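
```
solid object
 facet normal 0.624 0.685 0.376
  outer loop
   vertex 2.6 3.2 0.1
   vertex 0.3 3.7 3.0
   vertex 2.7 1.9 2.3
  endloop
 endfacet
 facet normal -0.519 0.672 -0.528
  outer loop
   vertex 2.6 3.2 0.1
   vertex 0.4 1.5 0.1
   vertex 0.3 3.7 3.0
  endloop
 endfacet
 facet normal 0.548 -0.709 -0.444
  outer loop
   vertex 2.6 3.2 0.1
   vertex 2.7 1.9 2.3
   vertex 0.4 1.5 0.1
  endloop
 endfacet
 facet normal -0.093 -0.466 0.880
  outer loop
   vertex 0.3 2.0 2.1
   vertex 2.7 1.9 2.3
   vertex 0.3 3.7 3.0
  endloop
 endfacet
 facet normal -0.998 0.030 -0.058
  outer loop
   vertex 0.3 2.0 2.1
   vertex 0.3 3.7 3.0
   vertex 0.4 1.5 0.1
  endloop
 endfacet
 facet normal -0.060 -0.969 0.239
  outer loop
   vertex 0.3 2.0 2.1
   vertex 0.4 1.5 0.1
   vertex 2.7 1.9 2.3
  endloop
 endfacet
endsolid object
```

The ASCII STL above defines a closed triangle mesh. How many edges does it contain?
9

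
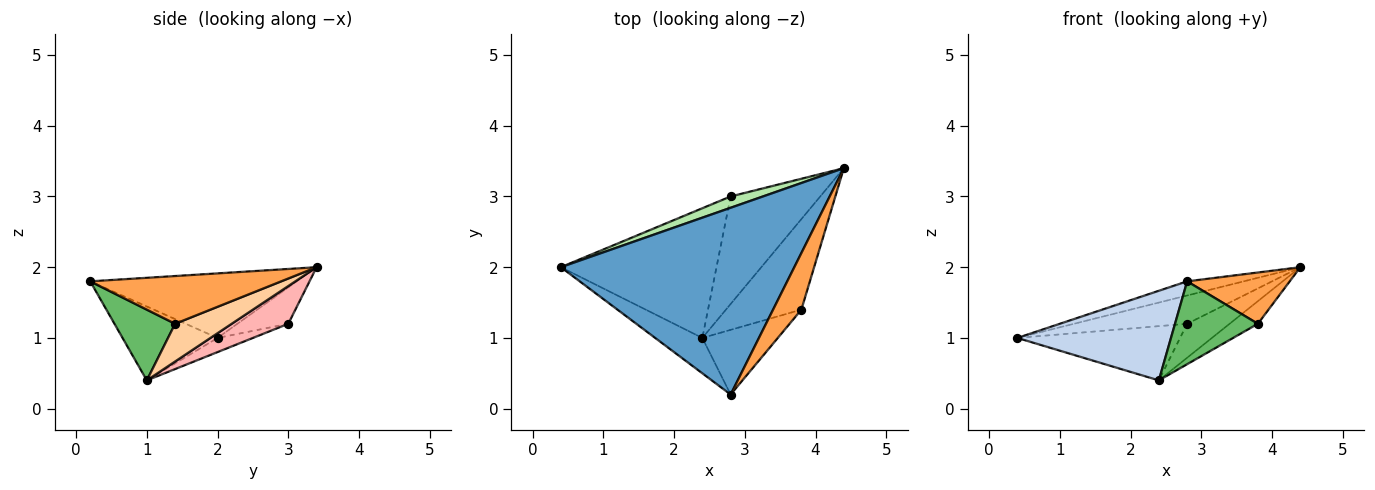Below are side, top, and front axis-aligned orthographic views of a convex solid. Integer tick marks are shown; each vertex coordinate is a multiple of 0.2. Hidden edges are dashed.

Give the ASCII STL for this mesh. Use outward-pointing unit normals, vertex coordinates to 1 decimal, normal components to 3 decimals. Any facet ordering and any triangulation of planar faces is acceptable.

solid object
 facet normal -0.266 0.073 0.961
  outer loop
   vertex 2.8 0.2 1.8
   vertex 4.4 3.4 2.0
   vertex 0.4 2.0 1.0
  endloop
 endfacet
 facet normal -0.499 -0.806 -0.318
  outer loop
   vertex 2.4 1.0 0.4
   vertex 2.8 0.2 1.8
   vertex 0.4 2.0 1.0
  endloop
 endfacet
 facet normal 0.781 -0.419 0.463
  outer loop
   vertex 3.8 1.4 1.2
   vertex 4.4 3.4 2.0
   vertex 2.8 0.2 1.8
  endloop
 endfacet
 facet normal 0.436 0.218 -0.873
  outer loop
   vertex 3.8 1.4 1.2
   vertex 2.4 1.0 0.4
   vertex 4.4 3.4 2.0
  endloop
 endfacet
 facet normal 0.500 -0.683 -0.533
  outer loop
   vertex 3.8 1.4 1.2
   vertex 2.8 0.2 1.8
   vertex 2.4 1.0 0.4
  endloop
 endfacet
 facet normal -0.386 0.857 0.343
  outer loop
   vertex 2.8 3.0 1.2
   vertex 0.4 2.0 1.0
   vertex 4.4 3.4 2.0
  endloop
 endfacet
 facet normal -0.084 0.384 -0.919
  outer loop
   vertex 2.8 3.0 1.2
   vertex 2.4 1.0 0.4
   vertex 0.4 2.0 1.0
  endloop
 endfacet
 facet normal 0.373 0.279 -0.885
  outer loop
   vertex 2.8 3.0 1.2
   vertex 4.4 3.4 2.0
   vertex 2.4 1.0 0.4
  endloop
 endfacet
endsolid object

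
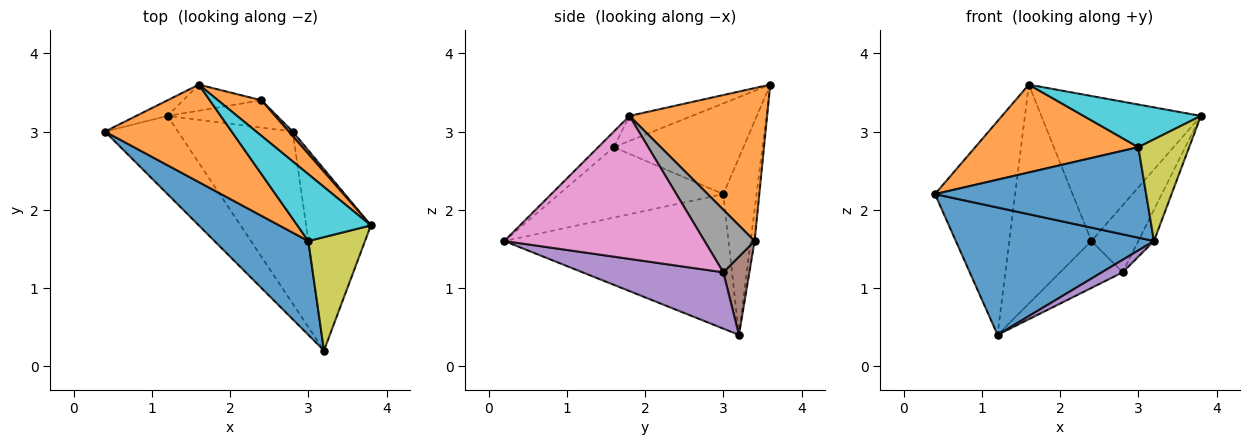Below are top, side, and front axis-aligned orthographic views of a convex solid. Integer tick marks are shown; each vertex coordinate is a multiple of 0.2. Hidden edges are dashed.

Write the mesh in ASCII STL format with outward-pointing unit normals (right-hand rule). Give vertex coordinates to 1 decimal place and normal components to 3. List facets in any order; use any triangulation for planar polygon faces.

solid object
 facet normal -0.694 -0.613 -0.377
  outer loop
   vertex 1.2 3.2 0.4
   vertex 3.2 0.2 1.6
   vertex 0.4 3.0 2.2
  endloop
 endfacet
 facet normal 0.642 0.744 0.182
  outer loop
   vertex 1.6 3.6 3.6
   vertex 3.8 1.8 3.2
   vertex 2.4 3.4 1.6
  endloop
 endfacet
 facet normal -0.382 0.922 -0.067
  outer loop
   vertex 1.6 3.6 3.6
   vertex 1.2 3.2 0.4
   vertex 0.4 3.0 2.2
  endloop
 endfacet
 facet normal -0.047 0.992 -0.118
  outer loop
   vertex 1.6 3.6 3.6
   vertex 2.4 3.4 1.6
   vertex 1.2 3.2 0.4
  endloop
 endfacet
 facet normal 0.440 -0.065 -0.896
  outer loop
   vertex 2.8 3.0 1.2
   vertex 3.2 0.2 1.6
   vertex 1.2 3.2 0.4
  endloop
 endfacet
 facet normal 0.339 0.813 -0.474
  outer loop
   vertex 2.8 3.0 1.2
   vertex 1.2 3.2 0.4
   vertex 2.4 3.4 1.6
  endloop
 endfacet
 facet normal 0.909 0.071 -0.412
  outer loop
   vertex 2.8 3.0 1.2
   vertex 3.8 1.8 3.2
   vertex 3.2 0.2 1.6
  endloop
 endfacet
 facet normal 0.729 0.683 0.046
  outer loop
   vertex 2.8 3.0 1.2
   vertex 2.4 3.4 1.6
   vertex 3.8 1.8 3.2
  endloop
 endfacet
 facet normal -0.201 -0.654 0.729
  outer loop
   vertex 3.0 1.6 2.8
   vertex 3.2 0.2 1.6
   vertex 3.8 1.8 3.2
  endloop
 endfacet
 facet normal -0.276 -0.517 0.810
  outer loop
   vertex 3.0 1.6 2.8
   vertex 3.8 1.8 3.2
   vertex 1.6 3.6 3.6
  endloop
 endfacet
 facet normal -0.475 -0.611 0.633
  outer loop
   vertex 3.0 1.6 2.8
   vertex 0.4 3.0 2.2
   vertex 3.2 0.2 1.6
  endloop
 endfacet
 facet normal -0.470 -0.591 0.656
  outer loop
   vertex 3.0 1.6 2.8
   vertex 1.6 3.6 3.6
   vertex 0.4 3.0 2.2
  endloop
 endfacet
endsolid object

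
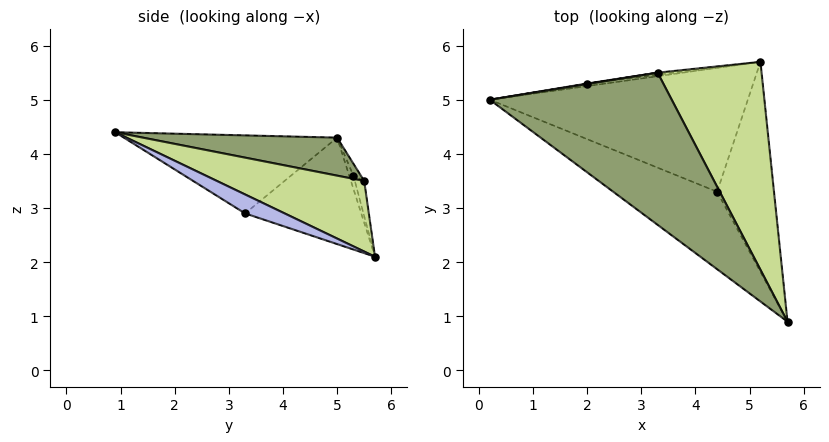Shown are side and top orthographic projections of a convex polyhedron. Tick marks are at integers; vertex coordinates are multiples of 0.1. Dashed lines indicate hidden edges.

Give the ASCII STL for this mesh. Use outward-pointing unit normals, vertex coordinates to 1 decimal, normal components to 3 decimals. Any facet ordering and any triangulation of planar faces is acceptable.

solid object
 facet normal -0.311 0.843 -0.440
  outer loop
   vertex 2.0 5.3 3.6
   vertex 5.2 5.7 2.1
   vertex 0.2 5.0 4.3
  endloop
 endfacet
 facet normal -0.463 -0.636 -0.617
  outer loop
   vertex 4.4 3.3 2.9
   vertex 5.7 0.9 4.4
   vertex 0.2 5.0 4.3
  endloop
 endfacet
 facet normal -0.375 -0.178 -0.910
  outer loop
   vertex 4.4 3.3 2.9
   vertex 0.2 5.0 4.3
   vertex 5.2 5.7 2.1
  endloop
 endfacet
 facet normal 0.291 -0.389 -0.874
  outer loop
   vertex 4.4 3.3 2.9
   vertex 5.2 5.7 2.1
   vertex 5.7 0.9 4.4
  endloop
 endfacet
 facet normal 0.196 0.286 0.938
  outer loop
   vertex 3.3 5.5 3.5
   vertex 0.2 5.0 4.3
   vertex 5.7 0.9 4.4
  endloop
 endfacet
 facet normal -0.149 0.988 0.041
  outer loop
   vertex 3.3 5.5 3.5
   vertex 2.0 5.3 3.6
   vertex 0.2 5.0 4.3
  endloop
 endfacet
 facet normal 0.511 0.414 0.753
  outer loop
   vertex 3.3 5.5 3.5
   vertex 5.7 0.9 4.4
   vertex 5.2 5.7 2.1
  endloop
 endfacet
 facet normal -0.157 0.985 -0.073
  outer loop
   vertex 3.3 5.5 3.5
   vertex 5.2 5.7 2.1
   vertex 2.0 5.3 3.6
  endloop
 endfacet
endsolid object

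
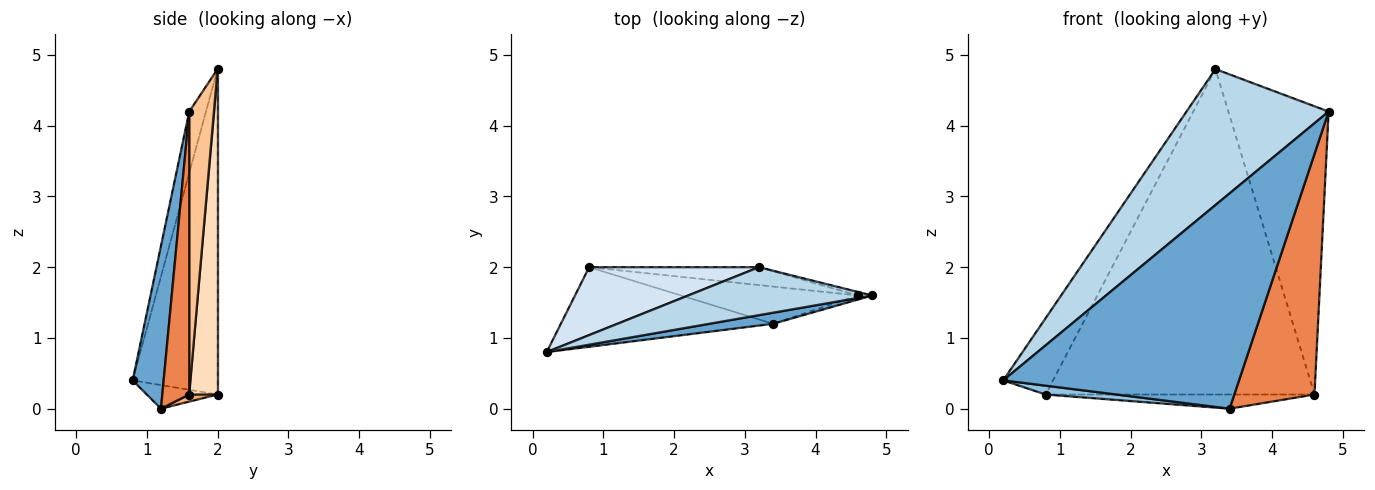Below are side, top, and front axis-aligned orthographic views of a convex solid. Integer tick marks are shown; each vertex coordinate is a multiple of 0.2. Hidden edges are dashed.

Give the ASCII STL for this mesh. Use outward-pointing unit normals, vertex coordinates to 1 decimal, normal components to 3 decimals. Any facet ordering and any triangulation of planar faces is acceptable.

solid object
 facet normal 0.130 -0.990 0.051
  outer loop
   vertex 3.4 1.2 0.0
   vertex 4.8 1.6 4.2
   vertex 0.2 0.8 0.4
  endloop
 endfacet
 facet normal -0.110 -0.110 -0.988
  outer loop
   vertex 3.4 1.2 0.0
   vertex 0.2 0.8 0.4
   vertex 0.8 2.0 0.2
  endloop
 endfacet
 facet normal -0.110 -0.937 0.331
  outer loop
   vertex 3.2 2.0 4.8
   vertex 0.2 0.8 0.4
   vertex 4.8 1.6 4.2
  endloop
 endfacet
 facet normal -0.786 0.462 0.410
  outer loop
   vertex 3.2 2.0 4.8
   vertex 0.8 2.0 0.2
   vertex 0.2 0.8 0.4
  endloop
 endfacet
 facet normal 0.319 -0.948 -0.016
  outer loop
   vertex 4.6 1.6 0.2
   vertex 4.8 1.6 4.2
   vertex 3.4 1.2 0.0
  endloop
 endfacet
 facet normal 0.037 0.355 -0.934
  outer loop
   vertex 4.6 1.6 0.2
   vertex 3.4 1.2 0.0
   vertex 0.8 2.0 0.2
  endloop
 endfacet
 facet normal 0.238 0.971 -0.012
  outer loop
   vertex 4.6 1.6 0.2
   vertex 3.2 2.0 4.8
   vertex 4.8 1.6 4.2
  endloop
 endfacet
 facet normal 0.105 0.993 -0.055
  outer loop
   vertex 4.6 1.6 0.2
   vertex 0.8 2.0 0.2
   vertex 3.2 2.0 4.8
  endloop
 endfacet
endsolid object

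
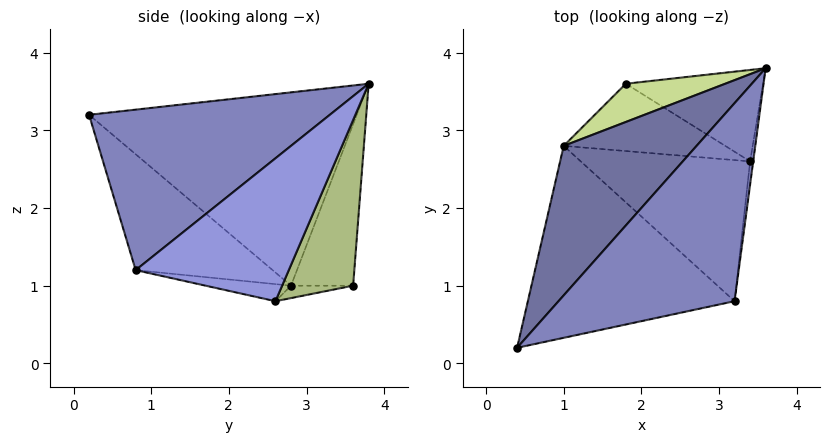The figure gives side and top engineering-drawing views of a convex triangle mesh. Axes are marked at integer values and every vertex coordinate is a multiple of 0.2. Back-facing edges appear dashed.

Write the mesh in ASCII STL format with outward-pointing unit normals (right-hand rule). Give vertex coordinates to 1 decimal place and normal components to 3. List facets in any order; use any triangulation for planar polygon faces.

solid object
 facet normal -0.685 0.556 0.471
  outer loop
   vertex 1.0 2.8 1.0
   vertex 0.4 0.2 3.2
   vertex 3.6 3.8 3.6
  endloop
 endfacet
 facet normal 0.557 -0.563 0.611
  outer loop
   vertex 3.2 0.8 1.2
   vertex 3.6 3.8 3.6
   vertex 0.4 0.2 3.2
  endloop
 endfacet
 facet normal 0.993 -0.115 -0.022
  outer loop
   vertex 3.2 0.8 1.2
   vertex 3.4 2.6 0.8
   vertex 3.6 3.8 3.6
  endloop
 endfacet
 facet normal -0.415 -0.530 -0.740
  outer loop
   vertex 3.2 0.8 1.2
   vertex 0.4 0.2 3.2
   vertex 1.0 2.8 1.0
  endloop
 endfacet
 facet normal -0.098 -0.205 -0.974
  outer loop
   vertex 3.2 0.8 1.2
   vertex 1.0 2.8 1.0
   vertex 3.4 2.6 0.8
  endloop
 endfacet
 facet normal 0.456 0.806 -0.378
  outer loop
   vertex 1.8 3.6 1.0
   vertex 3.6 3.8 3.6
   vertex 3.4 2.6 0.8
  endloop
 endfacet
 facet normal -0.648 0.648 0.399
  outer loop
   vertex 1.8 3.6 1.0
   vertex 1.0 2.8 1.0
   vertex 3.6 3.8 3.6
  endloop
 endfacet
 facet normal -0.076 0.076 -0.994
  outer loop
   vertex 1.8 3.6 1.0
   vertex 3.4 2.6 0.8
   vertex 1.0 2.8 1.0
  endloop
 endfacet
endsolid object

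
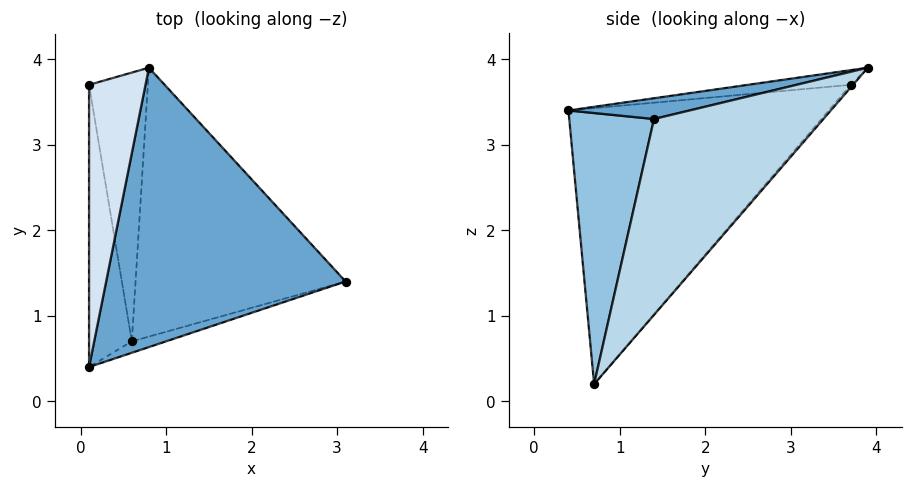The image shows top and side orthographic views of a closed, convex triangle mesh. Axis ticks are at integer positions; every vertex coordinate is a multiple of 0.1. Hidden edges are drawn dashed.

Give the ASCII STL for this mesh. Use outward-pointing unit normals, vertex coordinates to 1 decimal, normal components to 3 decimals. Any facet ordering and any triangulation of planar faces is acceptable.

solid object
 facet normal 0.085 -0.158 0.984
  outer loop
   vertex 0.8 3.9 3.9
   vertex 0.1 0.4 3.4
   vertex 3.1 1.4 3.3
  endloop
 endfacet
 facet normal 0.315 -0.948 -0.040
  outer loop
   vertex 0.6 0.7 0.2
   vertex 3.1 1.4 3.3
   vertex 0.1 0.4 3.4
  endloop
 endfacet
 facet normal 0.532 0.626 -0.570
  outer loop
   vertex 0.6 0.7 0.2
   vertex 0.8 3.9 3.9
   vertex 3.1 1.4 3.3
  endloop
 endfacet
 facet normal -0.250 -0.088 0.964
  outer loop
   vertex 0.1 3.7 3.7
   vertex 0.1 0.4 3.4
   vertex 0.8 3.9 3.9
  endloop
 endfacet
 facet normal -0.988 0.014 -0.153
  outer loop
   vertex 0.1 3.7 3.7
   vertex 0.6 0.7 0.2
   vertex 0.1 0.4 3.4
  endloop
 endfacet
 facet normal -0.030 0.757 -0.653
  outer loop
   vertex 0.1 3.7 3.7
   vertex 0.8 3.9 3.9
   vertex 0.6 0.7 0.2
  endloop
 endfacet
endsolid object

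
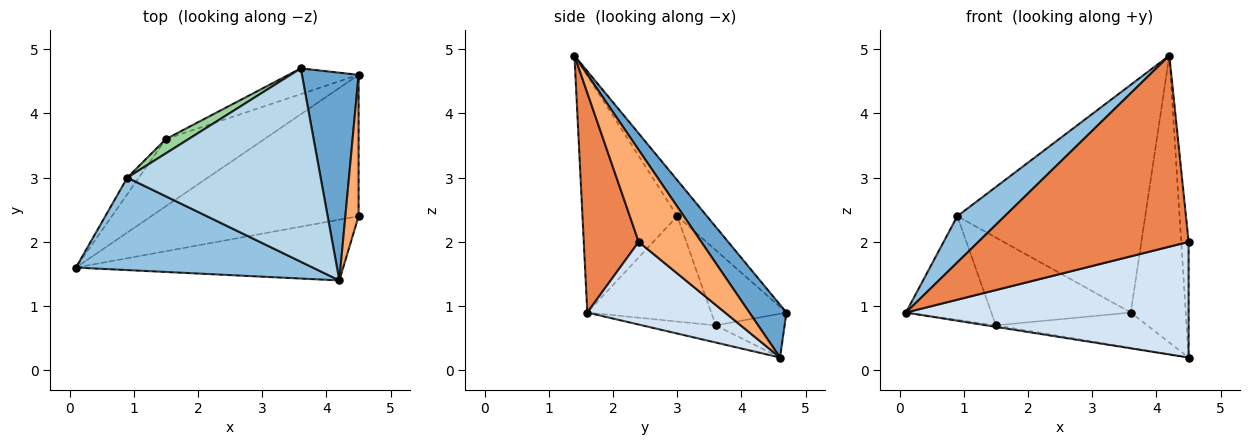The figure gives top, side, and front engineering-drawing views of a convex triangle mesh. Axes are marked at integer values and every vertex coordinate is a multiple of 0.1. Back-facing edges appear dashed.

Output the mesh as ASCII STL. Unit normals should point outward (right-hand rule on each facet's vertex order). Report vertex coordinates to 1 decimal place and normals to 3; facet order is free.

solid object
 facet normal 0.479 0.711 0.515
  outer loop
   vertex 3.6 4.7 0.9
   vertex 4.2 1.4 4.9
   vertex 4.5 4.6 0.2
  endloop
 endfacet
 facet normal -0.667 -0.333 0.667
  outer loop
   vertex 0.9 3.0 2.4
   vertex 0.1 1.6 0.9
   vertex 4.2 1.4 4.9
  endloop
 endfacet
 facet normal -0.120 0.757 0.642
  outer loop
   vertex 0.9 3.0 2.4
   vertex 4.2 1.4 4.9
   vertex 3.6 4.7 0.9
  endloop
 endfacet
 facet normal 0.295 -0.605 -0.740
  outer loop
   vertex 4.5 2.4 2.0
   vertex 0.1 1.6 0.9
   vertex 4.5 4.6 0.2
  endloop
 endfacet
 facet normal 0.242 -0.925 -0.294
  outer loop
   vertex 4.5 2.4 2.0
   vertex 4.2 1.4 4.9
   vertex 0.1 1.6 0.9
  endloop
 endfacet
 facet normal 0.983 0.116 0.142
  outer loop
   vertex 4.5 2.4 2.0
   vertex 4.5 4.6 0.2
   vertex 4.2 1.4 4.9
  endloop
 endfacet
 facet normal -0.171 0.021 -0.985
  outer loop
   vertex 1.5 3.6 0.7
   vertex 4.5 4.6 0.2
   vertex 0.1 1.6 0.9
  endloop
 endfacet
 facet normal -0.345 0.759 -0.552
  outer loop
   vertex 1.5 3.6 0.7
   vertex 3.6 4.7 0.9
   vertex 4.5 4.6 0.2
  endloop
 endfacet
 facet normal -0.820 0.565 -0.090
  outer loop
   vertex 1.5 3.6 0.7
   vertex 0.1 1.6 0.9
   vertex 0.9 3.0 2.4
  endloop
 endfacet
 facet normal -0.470 0.871 0.142
  outer loop
   vertex 1.5 3.6 0.7
   vertex 0.9 3.0 2.4
   vertex 3.6 4.7 0.9
  endloop
 endfacet
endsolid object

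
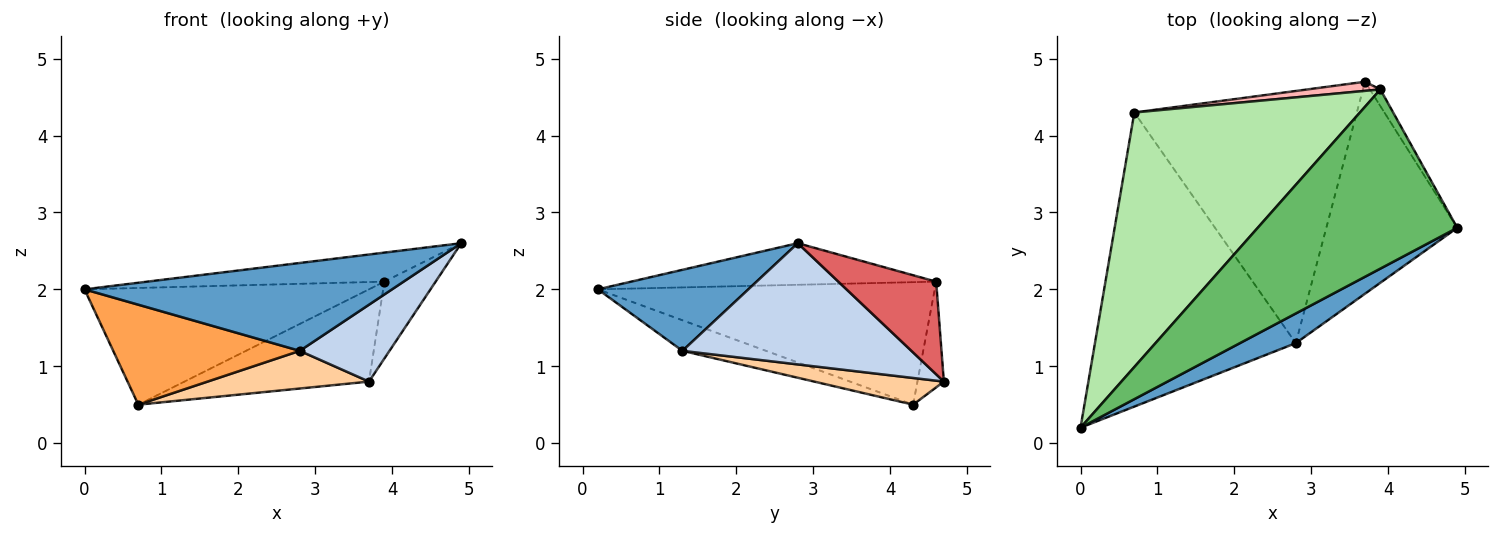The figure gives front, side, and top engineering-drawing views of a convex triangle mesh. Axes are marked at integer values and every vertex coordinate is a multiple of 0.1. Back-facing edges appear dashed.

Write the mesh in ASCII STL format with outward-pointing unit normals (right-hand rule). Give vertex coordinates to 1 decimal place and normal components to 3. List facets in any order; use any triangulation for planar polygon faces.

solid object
 facet normal 0.421 -0.860 0.290
  outer loop
   vertex 2.8 1.3 1.2
   vertex 4.9 2.8 2.6
   vertex 0.0 0.2 2.0
  endloop
 endfacet
 facet normal 0.656 -0.257 -0.709
  outer loop
   vertex 2.8 1.3 1.2
   vertex 3.7 4.7 0.8
   vertex 4.9 2.8 2.6
  endloop
 endfacet
 facet normal -0.143 -0.319 -0.937
  outer loop
   vertex 2.8 1.3 1.2
   vertex 0.0 0.2 2.0
   vertex 0.7 4.3 0.5
  endloop
 endfacet
 facet normal 0.118 -0.147 -0.982
  outer loop
   vertex 2.8 1.3 1.2
   vertex 0.7 4.3 0.5
   vertex 3.7 4.7 0.8
  endloop
 endfacet
 facet normal -0.202 0.157 0.967
  outer loop
   vertex 3.9 4.6 2.1
   vertex 0.0 0.2 2.0
   vertex 4.9 2.8 2.6
  endloop
 endfacet
 facet normal -0.443 0.374 0.815
  outer loop
   vertex 3.9 4.6 2.1
   vertex 0.7 4.3 0.5
   vertex 0.0 0.2 2.0
  endloop
 endfacet
 facet normal 0.881 0.462 -0.100
  outer loop
   vertex 3.9 4.6 2.1
   vertex 4.9 2.8 2.6
   vertex 3.7 4.7 0.8
  endloop
 endfacet
 facet normal -0.141 0.985 0.097
  outer loop
   vertex 3.9 4.6 2.1
   vertex 3.7 4.7 0.8
   vertex 0.7 4.3 0.5
  endloop
 endfacet
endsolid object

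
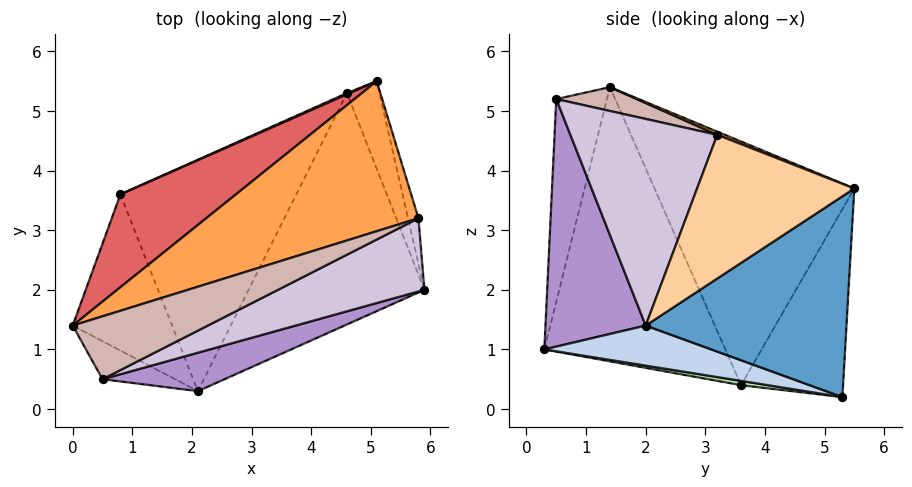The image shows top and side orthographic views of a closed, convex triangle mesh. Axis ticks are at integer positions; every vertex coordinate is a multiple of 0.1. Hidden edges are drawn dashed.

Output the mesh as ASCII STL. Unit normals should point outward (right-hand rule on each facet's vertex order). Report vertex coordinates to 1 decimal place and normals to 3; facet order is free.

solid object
 facet normal 0.937 0.314 -0.152
  outer loop
   vertex 4.6 5.3 0.2
   vertex 5.1 5.5 3.7
   vertex 5.9 2.0 1.4
  endloop
 endfacet
 facet normal 0.215 -0.258 -0.942
  outer loop
   vertex 2.1 0.3 1.0
   vertex 4.6 5.3 0.2
   vertex 5.9 2.0 1.4
  endloop
 endfacet
 facet normal 0.014 0.368 0.930
  outer loop
   vertex 5.8 3.2 4.6
   vertex 5.1 5.5 3.7
   vertex 0.0 1.4 5.4
  endloop
 endfacet
 facet normal 0.962 0.265 -0.070
  outer loop
   vertex 5.8 3.2 4.6
   vertex 5.9 2.0 1.4
   vertex 5.1 5.5 3.7
  endloop
 endfacet
 facet normal -0.863 -0.397 -0.313
  outer loop
   vertex 0.8 3.6 0.4
   vertex 2.1 0.3 1.0
   vertex 0.0 1.4 5.4
  endloop
 endfacet
 facet normal 0.024 -0.170 -0.985
  outer loop
   vertex 0.8 3.6 0.4
   vertex 4.6 5.3 0.2
   vertex 2.1 0.3 1.0
  endloop
 endfacet
 facet normal -0.551 0.793 0.261
  outer loop
   vertex 0.8 3.6 0.4
   vertex 0.0 1.4 5.4
   vertex 5.1 5.5 3.7
  endloop
 endfacet
 facet normal -0.408 0.913 0.006
  outer loop
   vertex 0.8 3.6 0.4
   vertex 5.1 5.5 3.7
   vertex 4.6 5.3 0.2
  endloop
 endfacet
 facet normal 0.384 -0.904 0.189
  outer loop
   vertex 0.5 0.5 5.2
   vertex 2.1 0.3 1.0
   vertex 5.9 2.0 1.4
  endloop
 endfacet
 facet normal 0.458 -0.827 0.325
  outer loop
   vertex 0.5 0.5 5.2
   vertex 5.9 2.0 1.4
   vertex 5.8 3.2 4.6
  endloop
 endfacet
 facet normal -0.859 -0.409 -0.308
  outer loop
   vertex 0.5 0.5 5.2
   vertex 0.0 1.4 5.4
   vertex 2.1 0.3 1.0
  endloop
 endfacet
 facet normal 0.173 -0.121 0.978
  outer loop
   vertex 0.5 0.5 5.2
   vertex 5.8 3.2 4.6
   vertex 0.0 1.4 5.4
  endloop
 endfacet
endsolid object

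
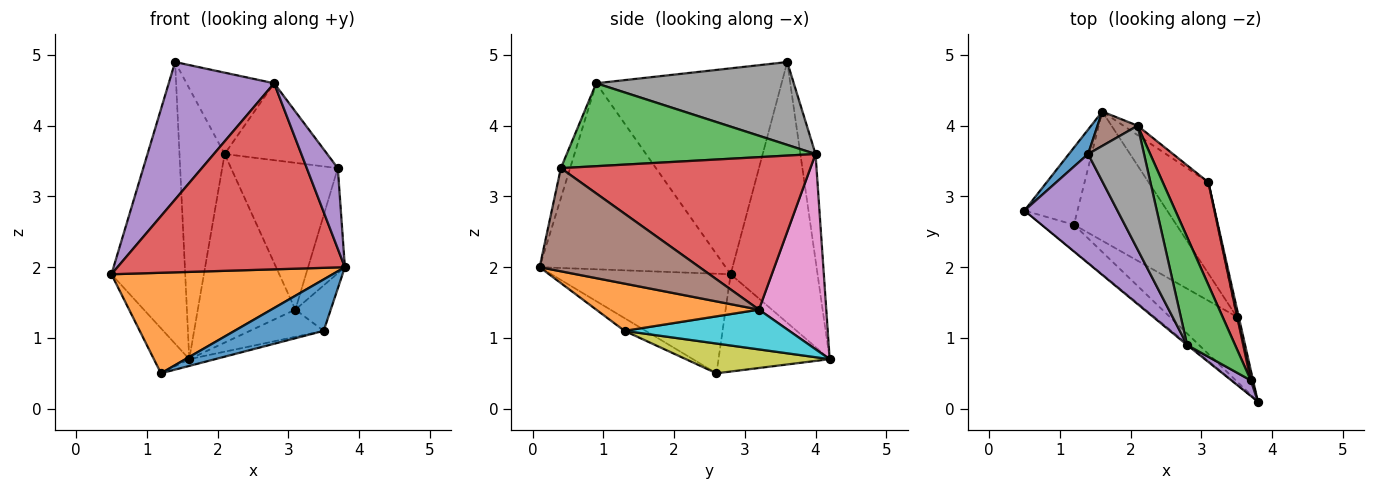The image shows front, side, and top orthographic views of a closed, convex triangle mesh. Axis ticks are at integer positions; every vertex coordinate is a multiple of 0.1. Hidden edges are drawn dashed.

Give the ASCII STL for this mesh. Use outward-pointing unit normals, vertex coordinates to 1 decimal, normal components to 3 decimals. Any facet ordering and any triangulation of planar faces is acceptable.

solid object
 facet normal -0.761 0.646 0.056
  outer loop
   vertex 1.4 3.6 4.9
   vertex 1.6 4.2 0.7
   vertex 0.5 2.8 1.9
  endloop
 endfacet
 facet normal -0.617 -0.761 -0.200
  outer loop
   vertex 1.2 2.6 0.5
   vertex 3.8 0.1 2.0
   vertex 0.5 2.8 1.9
  endloop
 endfacet
 facet normal -0.846 0.269 -0.461
  outer loop
   vertex 1.2 2.6 0.5
   vertex 0.5 2.8 1.9
   vertex 1.6 4.2 0.7
  endloop
 endfacet
 facet normal -0.633 -0.774 -0.005
  outer loop
   vertex 2.8 0.9 4.6
   vertex 0.5 2.8 1.9
   vertex 3.8 0.1 2.0
  endloop
 endfacet
 facet normal -0.809 -0.460 0.365
  outer loop
   vertex 2.8 0.9 4.6
   vertex 1.4 3.6 4.9
   vertex 0.5 2.8 1.9
  endloop
 endfacet
 facet normal -0.316 0.941 0.119
  outer loop
   vertex 2.1 4.0 3.6
   vertex 1.6 4.2 0.7
   vertex 1.4 3.6 4.9
  endloop
 endfacet
 facet normal 0.567 0.822 -0.041
  outer loop
   vertex 2.1 4.0 3.6
   vertex 3.1 3.2 1.4
   vertex 1.6 4.2 0.7
  endloop
 endfacet
 facet normal 0.778 0.345 0.525
  outer loop
   vertex 2.1 4.0 3.6
   vertex 1.4 3.6 4.9
   vertex 2.8 0.9 4.6
  endloop
 endfacet
 facet normal 0.279 0.050 -0.959
  outer loop
   vertex 3.5 1.3 1.1
   vertex 1.2 2.6 0.5
   vertex 1.6 4.2 0.7
  endloop
 endfacet
 facet normal 0.538 0.241 -0.808
  outer loop
   vertex 3.5 1.3 1.1
   vertex 1.6 4.2 0.7
   vertex 3.1 3.2 1.4
  endloop
 endfacet
 facet normal -0.147 -0.617 -0.773
  outer loop
   vertex 3.5 1.3 1.1
   vertex 3.8 0.1 2.0
   vertex 1.2 2.6 0.5
  endloop
 endfacet
 facet normal 0.976 0.212 -0.042
  outer loop
   vertex 3.5 1.3 1.1
   vertex 3.1 3.2 1.4
   vertex 3.8 0.1 2.0
  endloop
 endfacet
 facet normal 0.815 0.336 0.471
  outer loop
   vertex 3.7 0.4 3.4
   vertex 2.1 4.0 3.6
   vertex 2.8 0.9 4.6
  endloop
 endfacet
 facet normal 0.887 0.379 0.265
  outer loop
   vertex 3.7 0.4 3.4
   vertex 3.1 3.2 1.4
   vertex 2.1 4.0 3.6
  endloop
 endfacet
 facet normal -0.281 -0.942 0.182
  outer loop
   vertex 3.7 0.4 3.4
   vertex 2.8 0.9 4.6
   vertex 3.8 0.1 2.0
  endloop
 endfacet
 facet normal 0.974 0.224 0.022
  outer loop
   vertex 3.7 0.4 3.4
   vertex 3.8 0.1 2.0
   vertex 3.1 3.2 1.4
  endloop
 endfacet
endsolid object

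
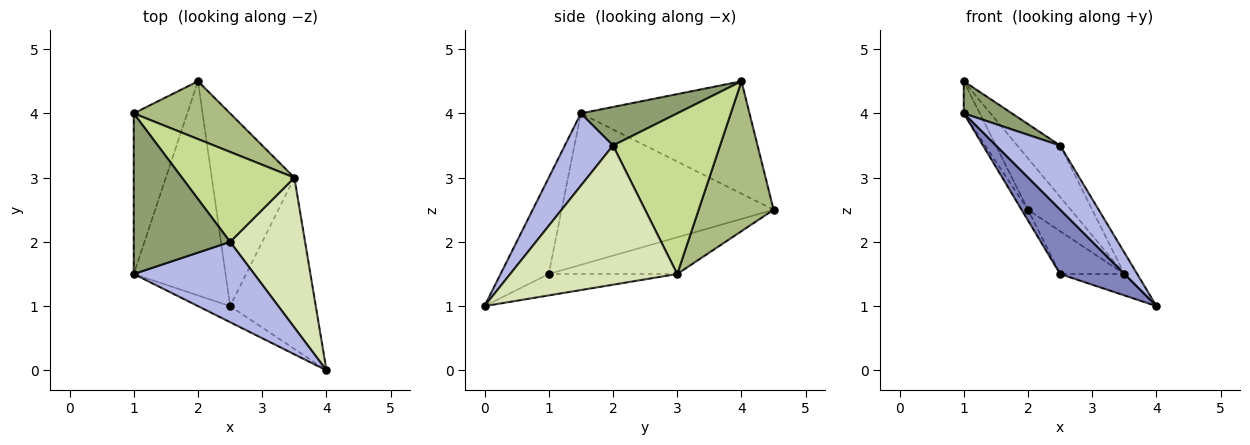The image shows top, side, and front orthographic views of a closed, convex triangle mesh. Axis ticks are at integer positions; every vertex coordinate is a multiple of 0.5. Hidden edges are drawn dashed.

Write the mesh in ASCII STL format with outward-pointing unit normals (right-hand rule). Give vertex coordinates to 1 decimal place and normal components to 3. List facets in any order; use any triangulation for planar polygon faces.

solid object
 facet normal -0.900 0.086 -0.428
  outer loop
   vertex 1.0 4.0 4.5
   vertex 2.0 4.5 2.5
   vertex 1.0 1.5 4.0
  endloop
 endfacet
 facet normal -0.588 -0.784 -0.196
  outer loop
   vertex 2.5 1.0 1.5
   vertex 4.0 0.0 1.0
   vertex 1.0 1.5 4.0
  endloop
 endfacet
 facet normal -0.855 0.026 -0.518
  outer loop
   vertex 2.5 1.0 1.5
   vertex 1.0 1.5 4.0
   vertex 2.0 4.5 2.5
  endloop
 endfacet
 facet normal 0.424 -0.566 0.707
  outer loop
   vertex 2.5 2.0 3.5
   vertex 1.0 1.5 4.0
   vertex 4.0 0.0 1.0
  endloop
 endfacet
 facet normal 0.365 -0.183 0.913
  outer loop
   vertex 2.5 2.0 3.5
   vertex 1.0 4.0 4.5
   vertex 1.0 1.5 4.0
  endloop
 endfacet
 facet normal 0.758 0.433 0.487
  outer loop
   vertex 3.5 3.0 1.5
   vertex 2.0 4.5 2.5
   vertex 1.0 4.0 4.5
  endloop
 endfacet
 facet normal 0.778 0.311 0.545
  outer loop
   vertex 3.5 3.0 1.5
   vertex 1.0 4.0 4.5
   vertex 2.5 2.0 3.5
  endloop
 endfacet
 facet normal 0.878 0.068 0.473
  outer loop
   vertex 3.5 3.0 1.5
   vertex 2.5 2.0 3.5
   vertex 4.0 0.0 1.0
  endloop
 endfacet
 facet normal -0.241 0.120 -0.963
  outer loop
   vertex 3.5 3.0 1.5
   vertex 4.0 0.0 1.0
   vertex 2.5 1.0 1.5
  endloop
 endfacet
 facet normal -0.398 0.199 -0.896
  outer loop
   vertex 3.5 3.0 1.5
   vertex 2.5 1.0 1.5
   vertex 2.0 4.5 2.5
  endloop
 endfacet
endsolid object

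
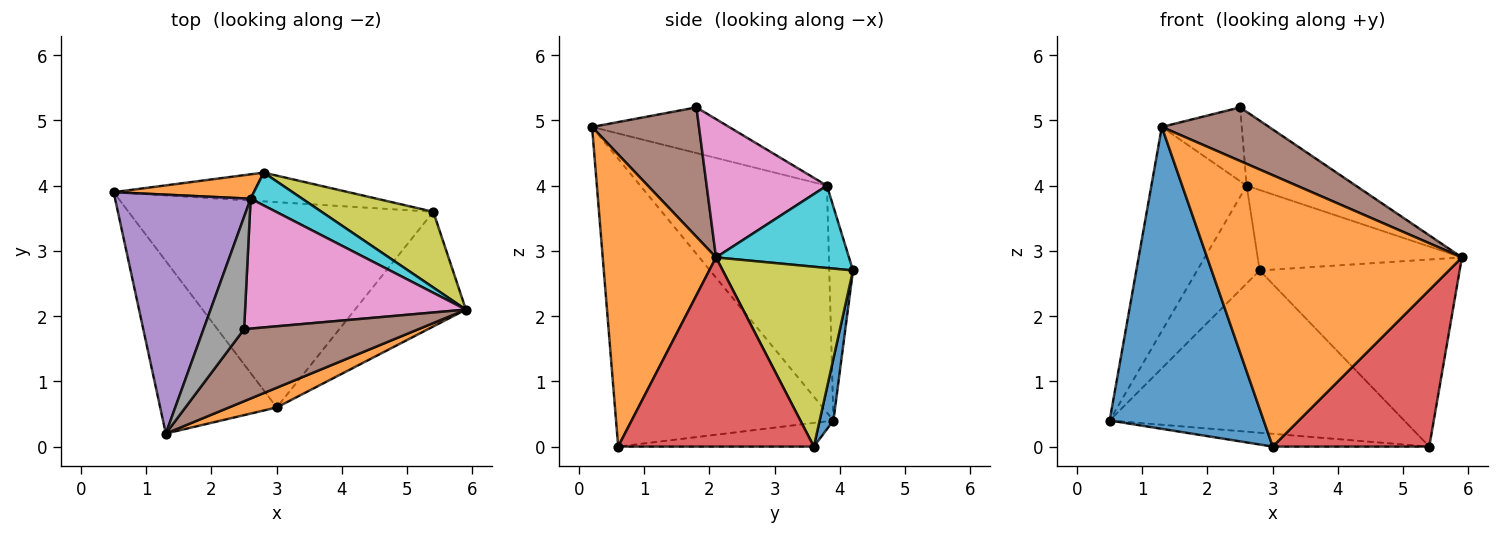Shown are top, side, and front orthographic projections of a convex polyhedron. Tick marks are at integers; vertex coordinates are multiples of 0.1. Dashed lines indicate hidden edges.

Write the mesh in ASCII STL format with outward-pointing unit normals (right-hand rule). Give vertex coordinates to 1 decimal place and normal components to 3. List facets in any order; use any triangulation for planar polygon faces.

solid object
 facet normal -0.775 -0.549 -0.314
  outer loop
   vertex 3.0 0.6 0.0
   vertex 1.3 0.2 4.9
   vertex 0.5 3.9 0.4
  endloop
 endfacet
 facet normal 0.405 -0.912 0.066
  outer loop
   vertex 3.0 0.6 0.0
   vertex 5.9 2.1 2.9
   vertex 1.3 0.2 4.9
  endloop
 endfacet
 facet normal -0.077 0.062 -0.995
  outer loop
   vertex 5.4 3.6 0.0
   vertex 3.0 0.6 0.0
   vertex 0.5 3.9 0.4
  endloop
 endfacet
 facet normal 0.710 -0.568 -0.416
  outer loop
   vertex 5.4 3.6 0.0
   vertex 5.9 2.1 2.9
   vertex 3.0 0.6 0.0
  endloop
 endfacet
 facet normal -0.786 0.401 0.470
  outer loop
   vertex 2.6 3.8 4.0
   vertex 0.5 3.9 0.4
   vertex 1.3 0.2 4.9
  endloop
 endfacet
 facet normal 0.512 -0.513 0.689
  outer loop
   vertex 2.5 1.8 5.2
   vertex 1.3 0.2 4.9
   vertex 5.9 2.1 2.9
  endloop
 endfacet
 facet normal 0.478 0.434 0.763
  outer loop
   vertex 2.5 1.8 5.2
   vertex 5.9 2.1 2.9
   vertex 2.6 3.8 4.0
  endloop
 endfacet
 facet normal -0.685 0.400 0.609
  outer loop
   vertex 2.5 1.8 5.2
   vertex 2.6 3.8 4.0
   vertex 1.3 0.2 4.9
  endloop
 endfacet
 facet normal 0.517 0.794 0.321
  outer loop
   vertex 2.8 4.2 2.7
   vertex 5.9 2.1 2.9
   vertex 5.4 3.6 0.0
  endloop
 endfacet
 facet normal 0.516 0.793 0.323
  outer loop
   vertex 2.8 4.2 2.7
   vertex 2.6 3.8 4.0
   vertex 5.9 2.1 2.9
  endloop
 endfacet
 facet normal 0.046 0.984 -0.174
  outer loop
   vertex 2.8 4.2 2.7
   vertex 5.4 3.6 0.0
   vertex 0.5 3.9 0.4
  endloop
 endfacet
 facet normal -0.346 0.910 0.227
  outer loop
   vertex 2.8 4.2 2.7
   vertex 0.5 3.9 0.4
   vertex 2.6 3.8 4.0
  endloop
 endfacet
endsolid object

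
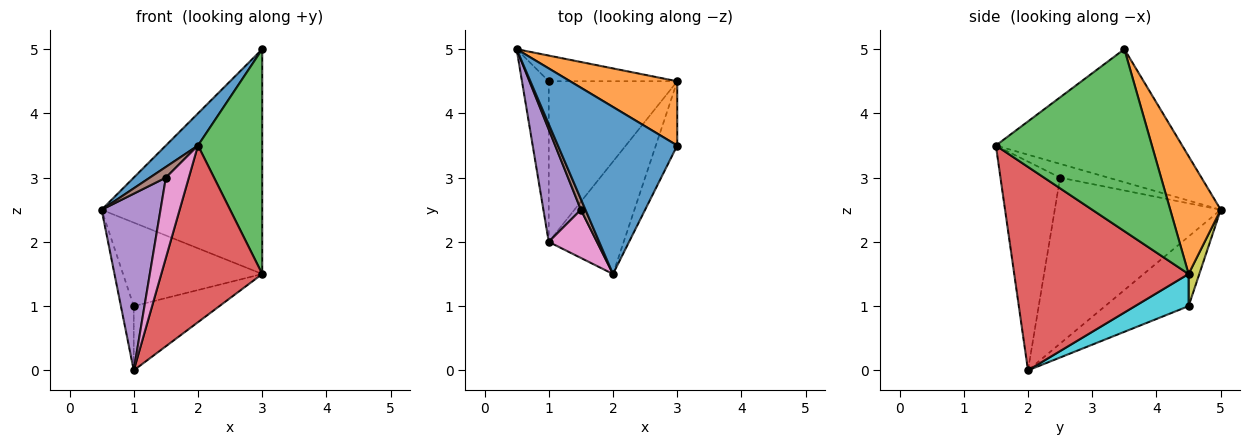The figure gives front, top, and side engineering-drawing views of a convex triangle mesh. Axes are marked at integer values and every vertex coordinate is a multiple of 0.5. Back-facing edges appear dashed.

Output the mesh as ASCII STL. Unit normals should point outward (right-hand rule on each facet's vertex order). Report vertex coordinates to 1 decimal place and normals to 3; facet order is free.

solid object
 facet normal -0.739 -0.127 0.662
  outer loop
   vertex 2.0 1.5 3.5
   vertex 3.0 3.5 5.0
   vertex 0.5 5.0 2.5
  endloop
 endfacet
 facet normal 0.289 0.920 0.263
  outer loop
   vertex 3.0 4.5 1.5
   vertex 0.5 5.0 2.5
   vertex 3.0 3.5 5.0
  endloop
 endfacet
 facet normal 0.919 -0.379 -0.108
  outer loop
   vertex 3.0 4.5 1.5
   vertex 3.0 3.5 5.0
   vertex 2.0 1.5 3.5
  endloop
 endfacet
 facet normal 0.825 -0.477 -0.304
  outer loop
   vertex 3.0 4.5 1.5
   vertex 2.0 1.5 3.5
   vertex 1.0 2.0 0.0
  endloop
 endfacet
 facet normal -0.922 -0.327 0.208
  outer loop
   vertex 1.5 2.5 3.0
   vertex 0.5 5.0 2.5
   vertex 1.0 2.0 0.0
  endloop
 endfacet
 facet normal -0.905 -0.302 0.302
  outer loop
   vertex 1.5 2.5 3.0
   vertex 2.0 1.5 3.5
   vertex 0.5 5.0 2.5
  endloop
 endfacet
 facet normal -0.912 -0.351 0.211
  outer loop
   vertex 1.5 2.5 3.0
   vertex 1.0 2.0 0.0
   vertex 2.0 1.5 3.5
  endloop
 endfacet
 facet normal -0.924 0.142 -0.355
  outer loop
   vertex 1.0 4.5 1.0
   vertex 1.0 2.0 0.0
   vertex 0.5 5.0 2.5
  endloop
 endfacet
 facet normal 0.073 0.953 -0.293
  outer loop
   vertex 1.0 4.5 1.0
   vertex 0.5 5.0 2.5
   vertex 3.0 4.5 1.5
  endloop
 endfacet
 facet normal 0.226 0.362 -0.904
  outer loop
   vertex 1.0 4.5 1.0
   vertex 3.0 4.5 1.5
   vertex 1.0 2.0 0.0
  endloop
 endfacet
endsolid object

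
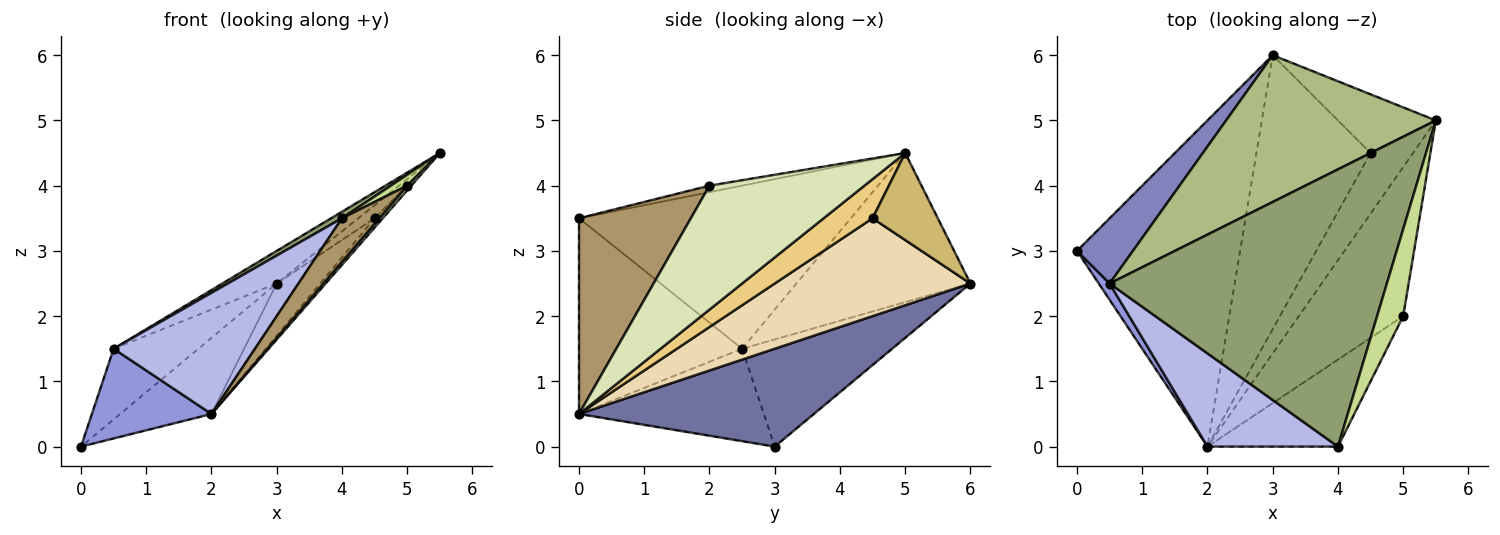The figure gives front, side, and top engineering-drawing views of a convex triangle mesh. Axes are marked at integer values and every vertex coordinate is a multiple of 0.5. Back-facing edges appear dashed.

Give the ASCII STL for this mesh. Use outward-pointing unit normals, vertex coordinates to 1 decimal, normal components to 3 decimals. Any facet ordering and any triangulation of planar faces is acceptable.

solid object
 facet normal 0.504 0.196 -0.841
  outer loop
   vertex 2.0 0.0 0.5
   vertex 0.0 3.0 0.0
   vertex 3.0 6.0 2.5
  endloop
 endfacet
 facet normal -0.793 0.448 0.414
  outer loop
   vertex 0.5 2.5 1.5
   vertex 3.0 6.0 2.5
   vertex 0.0 3.0 0.0
  endloop
 endfacet
 facet normal -0.836 -0.541 0.098
  outer loop
   vertex 0.5 2.5 1.5
   vertex 0.0 3.0 0.0
   vertex 2.0 0.0 0.5
  endloop
 endfacet
 facet normal -0.675 -0.585 0.450
  outer loop
   vertex 0.5 2.5 1.5
   vertex 2.0 0.0 0.5
   vertex 4.0 0.0 3.5
  endloop
 endfacet
 facet normal -0.507 -0.020 0.862
  outer loop
   vertex 0.5 2.5 1.5
   vertex 4.0 0.0 3.5
   vertex 5.5 5.0 4.5
  endloop
 endfacet
 facet normal -0.570 0.178 0.802
  outer loop
   vertex 0.5 2.5 1.5
   vertex 5.5 5.0 4.5
   vertex 3.0 6.0 2.5
  endloop
 endfacet
 facet normal -0.241 -0.120 0.963
  outer loop
   vertex 5.0 2.0 4.0
   vertex 5.5 5.0 4.5
   vertex 4.0 0.0 3.5
  endloop
 endfacet
 facet normal 0.765 -0.020 -0.644
  outer loop
   vertex 5.0 2.0 4.0
   vertex 2.0 0.0 0.5
   vertex 5.5 5.0 4.5
  endloop
 endfacet
 facet normal 0.802 -0.267 -0.535
  outer loop
   vertex 5.0 2.0 4.0
   vertex 4.0 0.0 3.5
   vertex 2.0 0.0 0.5
  endloop
 endfacet
 facet normal 0.655 0.164 -0.737
  outer loop
   vertex 4.5 4.5 3.5
   vertex 3.0 6.0 2.5
   vertex 5.5 5.0 4.5
  endloop
 endfacet
 facet normal 0.674 0.112 -0.730
  outer loop
   vertex 4.5 4.5 3.5
   vertex 5.5 5.0 4.5
   vertex 2.0 0.0 0.5
  endloop
 endfacet
 facet normal 0.644 0.143 -0.751
  outer loop
   vertex 4.5 4.5 3.5
   vertex 2.0 0.0 0.5
   vertex 3.0 6.0 2.5
  endloop
 endfacet
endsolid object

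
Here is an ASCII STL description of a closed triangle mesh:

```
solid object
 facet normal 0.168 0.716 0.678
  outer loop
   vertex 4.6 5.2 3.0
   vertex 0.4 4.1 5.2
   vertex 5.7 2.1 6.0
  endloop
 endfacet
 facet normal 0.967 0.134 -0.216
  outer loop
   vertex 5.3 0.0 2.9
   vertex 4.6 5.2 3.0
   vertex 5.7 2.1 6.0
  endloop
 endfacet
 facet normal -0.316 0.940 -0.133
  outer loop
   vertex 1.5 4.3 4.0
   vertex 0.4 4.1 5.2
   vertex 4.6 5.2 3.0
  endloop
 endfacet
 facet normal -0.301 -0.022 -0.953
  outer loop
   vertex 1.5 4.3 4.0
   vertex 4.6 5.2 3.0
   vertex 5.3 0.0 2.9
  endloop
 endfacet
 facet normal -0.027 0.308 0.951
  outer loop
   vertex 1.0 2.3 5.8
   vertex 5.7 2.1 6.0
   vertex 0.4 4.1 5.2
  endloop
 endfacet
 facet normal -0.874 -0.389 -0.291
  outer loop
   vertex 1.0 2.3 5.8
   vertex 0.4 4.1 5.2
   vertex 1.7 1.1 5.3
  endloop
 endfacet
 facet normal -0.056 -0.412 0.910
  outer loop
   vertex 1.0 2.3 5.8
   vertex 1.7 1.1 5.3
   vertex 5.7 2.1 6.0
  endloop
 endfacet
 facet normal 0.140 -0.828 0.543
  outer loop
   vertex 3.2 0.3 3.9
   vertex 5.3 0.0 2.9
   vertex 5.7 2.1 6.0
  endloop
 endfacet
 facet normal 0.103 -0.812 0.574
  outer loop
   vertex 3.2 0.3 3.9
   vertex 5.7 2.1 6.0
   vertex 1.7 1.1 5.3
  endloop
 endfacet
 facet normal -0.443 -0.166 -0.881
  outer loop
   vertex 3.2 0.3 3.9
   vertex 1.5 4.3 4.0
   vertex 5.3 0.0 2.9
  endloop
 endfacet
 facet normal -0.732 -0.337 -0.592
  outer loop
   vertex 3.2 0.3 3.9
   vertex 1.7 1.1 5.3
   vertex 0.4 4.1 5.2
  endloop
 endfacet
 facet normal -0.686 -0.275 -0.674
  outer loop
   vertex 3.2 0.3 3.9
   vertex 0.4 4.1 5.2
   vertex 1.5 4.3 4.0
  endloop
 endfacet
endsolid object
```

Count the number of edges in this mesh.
18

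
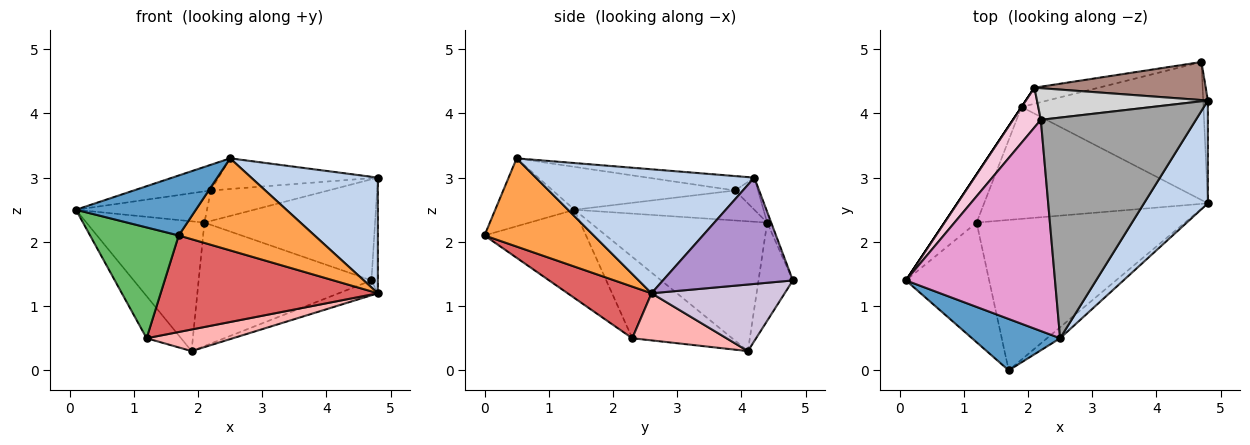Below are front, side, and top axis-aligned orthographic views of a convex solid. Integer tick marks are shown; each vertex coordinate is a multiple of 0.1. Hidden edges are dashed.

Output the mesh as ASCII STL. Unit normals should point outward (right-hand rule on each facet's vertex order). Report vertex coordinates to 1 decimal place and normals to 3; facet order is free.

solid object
 facet normal -0.448 -0.679 0.582
  outer loop
   vertex 2.5 0.5 3.3
   vertex 0.1 1.4 2.5
   vertex 1.7 0.0 2.1
  endloop
 endfacet
 facet normal 0.790 -0.458 0.407
  outer loop
   vertex 2.5 0.5 3.3
   vertex 4.8 2.6 1.2
   vertex 4.8 4.2 3.0
  endloop
 endfacet
 facet normal 0.624 -0.776 -0.093
  outer loop
   vertex 2.5 0.5 3.3
   vertex 1.7 0.0 2.1
   vertex 4.8 2.6 1.2
  endloop
 endfacet
 facet normal -0.832 0.555 0.000
  outer loop
   vertex 2.1 4.4 2.3
   vertex 1.9 4.1 0.3
   vertex 0.1 1.4 2.5
  endloop
 endfacet
 facet normal -0.614 -0.536 -0.579
  outer loop
   vertex 1.2 2.3 0.5
   vertex 1.7 0.0 2.1
   vertex 0.1 1.4 2.5
  endloop
 endfacet
 facet normal -0.886 0.306 -0.350
  outer loop
   vertex 1.2 2.3 0.5
   vertex 0.1 1.4 2.5
   vertex 1.9 4.1 0.3
  endloop
 endfacet
 facet normal 0.204 -0.529 -0.824
  outer loop
   vertex 1.2 2.3 0.5
   vertex 4.8 2.6 1.2
   vertex 1.7 0.0 2.1
  endloop
 endfacet
 facet normal 0.202 -0.186 -0.962
  outer loop
   vertex 1.2 2.3 0.5
   vertex 1.9 4.1 0.3
   vertex 4.8 2.6 1.2
  endloop
 endfacet
 facet normal 0.998 0.049 -0.044
  outer loop
   vertex 4.7 4.8 1.4
   vertex 4.8 4.2 3.0
   vertex 4.8 2.6 1.2
  endloop
 endfacet
 facet normal 0.342 0.100 -0.934
  outer loop
   vertex 4.7 4.8 1.4
   vertex 4.8 2.6 1.2
   vertex 1.9 4.1 0.3
  endloop
 endfacet
 facet normal -0.022 0.936 0.352
  outer loop
   vertex 4.7 4.8 1.4
   vertex 2.1 4.4 2.3
   vertex 4.8 4.2 3.0
  endloop
 endfacet
 facet normal -0.193 0.973 -0.127
  outer loop
   vertex 4.7 4.8 1.4
   vertex 1.9 4.1 0.3
   vertex 2.1 4.4 2.3
  endloop
 endfacet
 facet normal -0.275 0.116 0.955
  outer loop
   vertex 2.2 3.9 2.8
   vertex 0.1 1.4 2.5
   vertex 2.5 0.5 3.3
  endloop
 endfacet
 facet normal -0.646 0.471 0.600
  outer loop
   vertex 2.2 3.9 2.8
   vertex 2.1 4.4 2.3
   vertex 0.1 1.4 2.5
  endloop
 endfacet
 facet normal -0.092 0.137 0.986
  outer loop
   vertex 2.2 3.9 2.8
   vertex 2.5 0.5 3.3
   vertex 4.8 4.2 3.0
  endloop
 endfacet
 facet normal -0.134 0.687 0.714
  outer loop
   vertex 2.2 3.9 2.8
   vertex 4.8 4.2 3.0
   vertex 2.1 4.4 2.3
  endloop
 endfacet
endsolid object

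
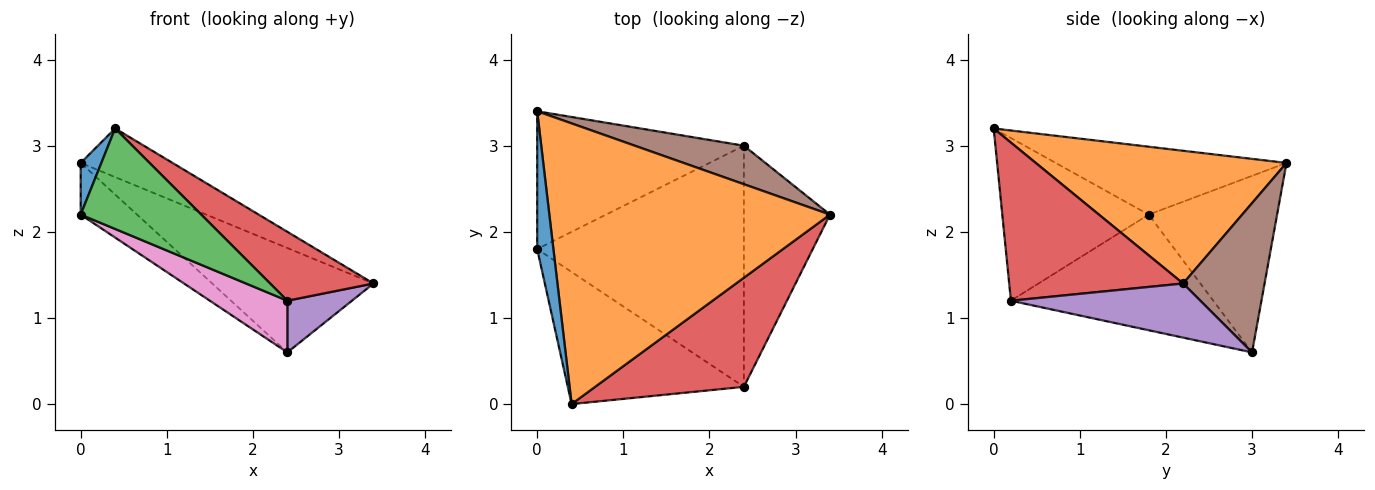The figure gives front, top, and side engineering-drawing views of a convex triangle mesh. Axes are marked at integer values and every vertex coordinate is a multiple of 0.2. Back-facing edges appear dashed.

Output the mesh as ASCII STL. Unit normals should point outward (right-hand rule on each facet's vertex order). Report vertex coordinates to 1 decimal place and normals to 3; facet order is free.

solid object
 facet normal -0.969 -0.087 0.231
  outer loop
   vertex 0.0 3.4 2.8
   vertex 0.0 1.8 2.2
   vertex 0.4 0.0 3.2
  endloop
 endfacet
 facet normal 0.422 0.155 0.893
  outer loop
   vertex 0.0 3.4 2.8
   vertex 0.4 0.0 3.2
   vertex 3.4 2.2 1.4
  endloop
 endfacet
 facet normal -0.592 -0.488 -0.641
  outer loop
   vertex 2.4 0.2 1.2
   vertex 0.4 0.0 3.2
   vertex 0.0 1.8 2.2
  endloop
 endfacet
 facet normal 0.669 -0.397 0.629
  outer loop
   vertex 2.4 0.2 1.2
   vertex 3.4 2.2 1.4
   vertex 0.4 0.0 3.2
  endloop
 endfacet
 facet normal 0.524 -0.179 -0.833
  outer loop
   vertex 2.4 3.0 0.6
   vertex 3.4 2.2 1.4
   vertex 2.4 0.2 1.2
  endloop
 endfacet
 facet normal 0.428 0.848 0.313
  outer loop
   vertex 2.4 3.0 0.6
   vertex 0.0 3.4 2.8
   vertex 3.4 2.2 1.4
  endloop
 endfacet
 facet normal -0.480 -0.184 -0.858
  outer loop
   vertex 2.4 3.0 0.6
   vertex 2.4 0.2 1.2
   vertex 0.0 1.8 2.2
  endloop
 endfacet
 facet normal -0.625 0.274 -0.731
  outer loop
   vertex 2.4 3.0 0.6
   vertex 0.0 1.8 2.2
   vertex 0.0 3.4 2.8
  endloop
 endfacet
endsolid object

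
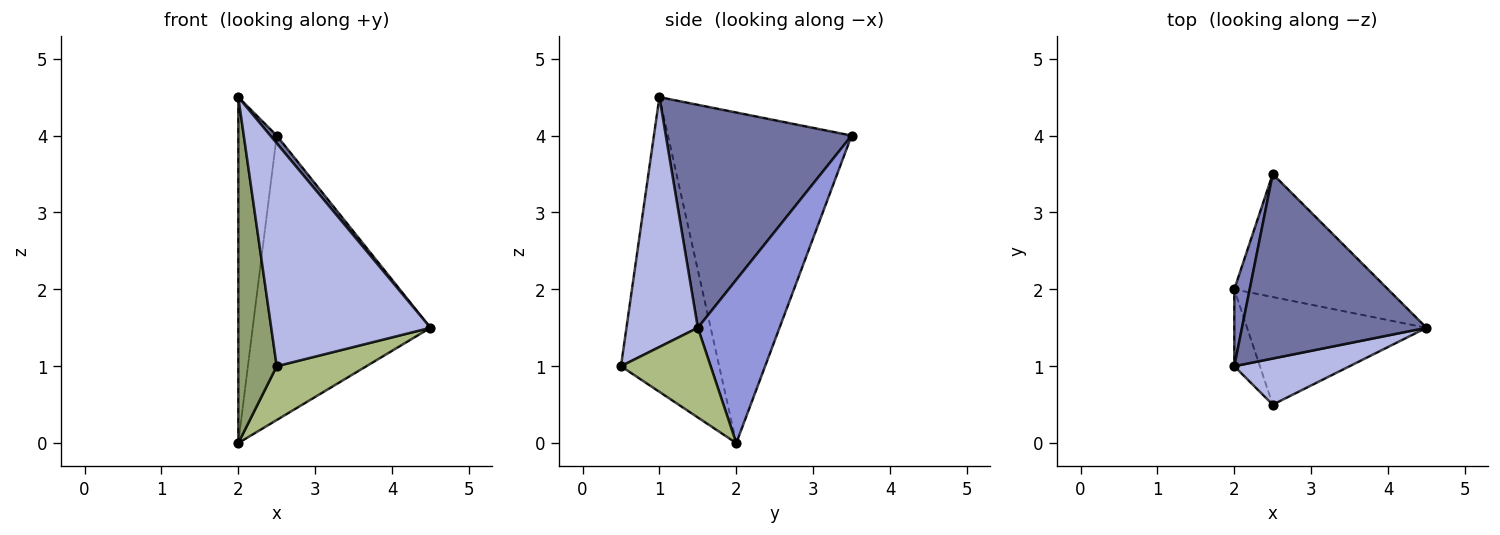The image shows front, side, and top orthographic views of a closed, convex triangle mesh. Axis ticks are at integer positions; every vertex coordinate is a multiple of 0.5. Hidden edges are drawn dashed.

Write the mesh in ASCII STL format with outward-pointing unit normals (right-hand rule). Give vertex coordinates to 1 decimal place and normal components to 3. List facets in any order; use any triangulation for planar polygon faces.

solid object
 facet normal 0.770 -0.027 0.637
  outer loop
   vertex 2.5 3.5 4.0
   vertex 2.0 1.0 4.5
   vertex 4.5 1.5 1.5
  endloop
 endfacet
 facet normal -0.978 0.205 0.045
  outer loop
   vertex 2.0 2.0 0.0
   vertex 2.0 1.0 4.5
   vertex 2.5 3.5 4.0
  endloop
 endfacet
 facet normal 0.389 0.846 -0.366
  outer loop
   vertex 2.0 2.0 0.0
   vertex 2.5 3.5 4.0
   vertex 4.5 1.5 1.5
  endloop
 endfacet
 facet normal 0.402 -0.897 0.186
  outer loop
   vertex 2.5 0.5 1.0
   vertex 4.5 1.5 1.5
   vertex 2.0 1.0 4.5
  endloop
 endfacet
 facet normal -0.928 -0.363 -0.081
  outer loop
   vertex 2.5 0.5 1.0
   vertex 2.0 1.0 4.5
   vertex 2.0 2.0 0.0
  endloop
 endfacet
 facet normal 0.408 -0.408 -0.816
  outer loop
   vertex 2.5 0.5 1.0
   vertex 2.0 2.0 0.0
   vertex 4.5 1.5 1.5
  endloop
 endfacet
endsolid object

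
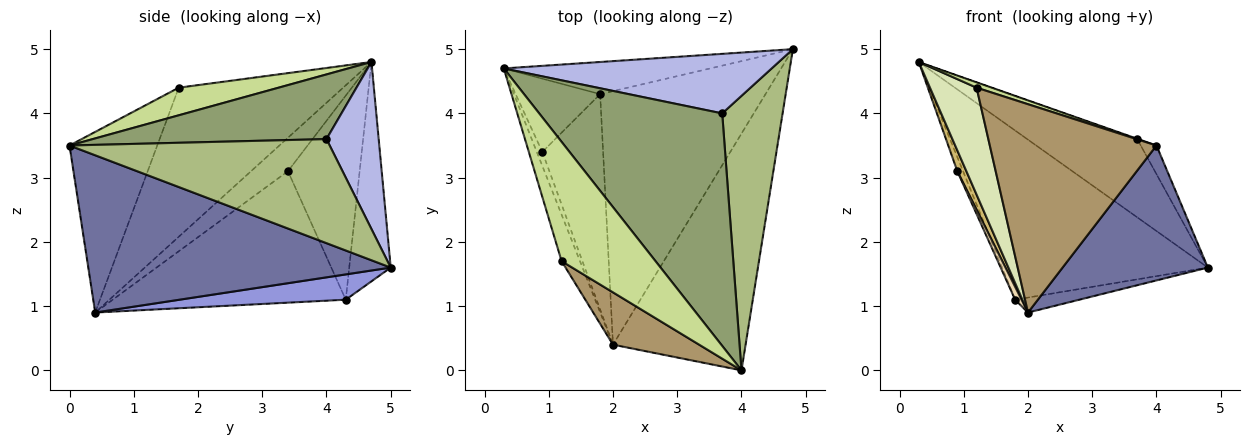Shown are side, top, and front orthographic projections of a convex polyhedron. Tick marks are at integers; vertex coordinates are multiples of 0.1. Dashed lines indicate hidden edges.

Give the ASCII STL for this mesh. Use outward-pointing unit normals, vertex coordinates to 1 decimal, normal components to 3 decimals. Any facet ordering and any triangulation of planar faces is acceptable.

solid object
 facet normal 0.718 -0.345 -0.605
  outer loop
   vertex 2.0 0.4 0.9
   vertex 4.8 5.0 1.6
   vertex 4.0 0.0 3.5
  endloop
 endfacet
 facet normal -0.194 0.964 -0.183
  outer loop
   vertex 1.8 4.3 1.1
   vertex 0.3 4.7 4.8
   vertex 4.8 5.0 1.6
  endloop
 endfacet
 facet normal 0.151 0.058 -0.987
  outer loop
   vertex 1.8 4.3 1.1
   vertex 4.8 5.0 1.6
   vertex 2.0 0.4 0.9
  endloop
 endfacet
 facet normal 0.353 0.744 0.567
  outer loop
   vertex 3.7 4.0 3.6
   vertex 4.8 5.0 1.6
   vertex 0.3 4.7 4.8
  endloop
 endfacet
 facet normal 0.333 0.001 0.943
  outer loop
   vertex 3.7 4.0 3.6
   vertex 0.3 4.7 4.8
   vertex 4.0 0.0 3.5
  endloop
 endfacet
 facet normal 0.864 0.052 0.501
  outer loop
   vertex 3.7 4.0 3.6
   vertex 4.0 0.0 3.5
   vertex 4.8 5.0 1.6
  endloop
 endfacet
 facet normal 0.282 -0.043 0.958
  outer loop
   vertex 1.2 1.7 4.4
   vertex 4.0 0.0 3.5
   vertex 0.3 4.7 4.8
  endloop
 endfacet
 facet normal -0.955 -0.271 -0.118
  outer loop
   vertex 1.2 1.7 4.4
   vertex 0.3 4.7 4.8
   vertex 2.0 0.4 0.9
  endloop
 endfacet
 facet normal -0.455 -0.864 0.217
  outer loop
   vertex 1.2 1.7 4.4
   vertex 2.0 0.4 0.9
   vertex 4.0 0.0 3.5
  endloop
 endfacet
 facet normal -0.959 -0.235 -0.158
  outer loop
   vertex 0.9 3.4 3.1
   vertex 2.0 0.4 0.9
   vertex 0.3 4.7 4.8
  endloop
 endfacet
 facet normal -0.921 0.074 -0.382
  outer loop
   vertex 0.9 3.4 3.1
   vertex 0.3 4.7 4.8
   vertex 1.8 4.3 1.1
  endloop
 endfacet
 facet normal -0.907 -0.025 -0.420
  outer loop
   vertex 0.9 3.4 3.1
   vertex 1.8 4.3 1.1
   vertex 2.0 0.4 0.9
  endloop
 endfacet
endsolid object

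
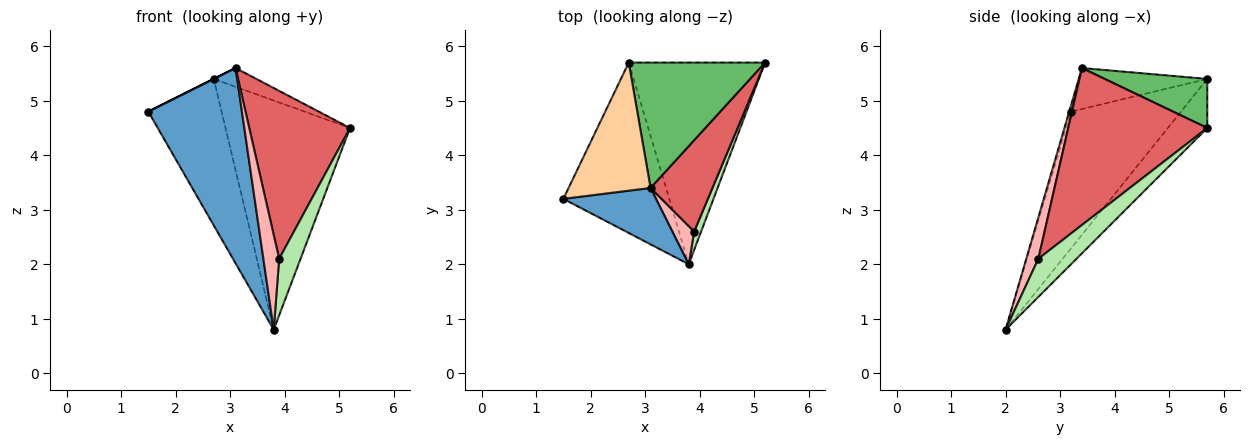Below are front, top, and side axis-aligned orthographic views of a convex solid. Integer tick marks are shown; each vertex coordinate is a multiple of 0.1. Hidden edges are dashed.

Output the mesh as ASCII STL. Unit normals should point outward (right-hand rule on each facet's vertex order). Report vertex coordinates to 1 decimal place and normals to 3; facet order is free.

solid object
 facet normal -0.019 -0.961 0.277
  outer loop
   vertex 3.1 3.4 5.6
   vertex 1.5 3.2 4.8
   vertex 3.8 2.0 0.8
  endloop
 endfacet
 facet normal -0.699 0.466 -0.542
  outer loop
   vertex 2.7 5.7 5.4
   vertex 3.8 2.0 0.8
   vertex 1.5 3.2 4.8
  endloop
 endfacet
 facet normal -0.231 0.730 -0.643
  outer loop
   vertex 2.7 5.7 5.4
   vertex 5.2 5.7 4.5
   vertex 3.8 2.0 0.8
  endloop
 endfacet
 facet normal -0.447 0.000 0.894
  outer loop
   vertex 2.7 5.7 5.4
   vertex 1.5 3.2 4.8
   vertex 3.1 3.4 5.6
  endloop
 endfacet
 facet normal 0.335 0.139 0.932
  outer loop
   vertex 2.7 5.7 5.4
   vertex 3.1 3.4 5.6
   vertex 5.2 5.7 4.5
  endloop
 endfacet
 facet normal 0.862 -0.482 0.156
  outer loop
   vertex 3.9 2.6 2.1
   vertex 3.8 2.0 0.8
   vertex 5.2 5.7 4.5
  endloop
 endfacet
 facet normal 0.771 -0.559 0.304
  outer loop
   vertex 3.9 2.6 2.1
   vertex 5.2 5.7 4.5
   vertex 3.1 3.4 5.6
  endloop
 endfacet
 facet normal 0.577 -0.757 0.305
  outer loop
   vertex 3.9 2.6 2.1
   vertex 3.1 3.4 5.6
   vertex 3.8 2.0 0.8
  endloop
 endfacet
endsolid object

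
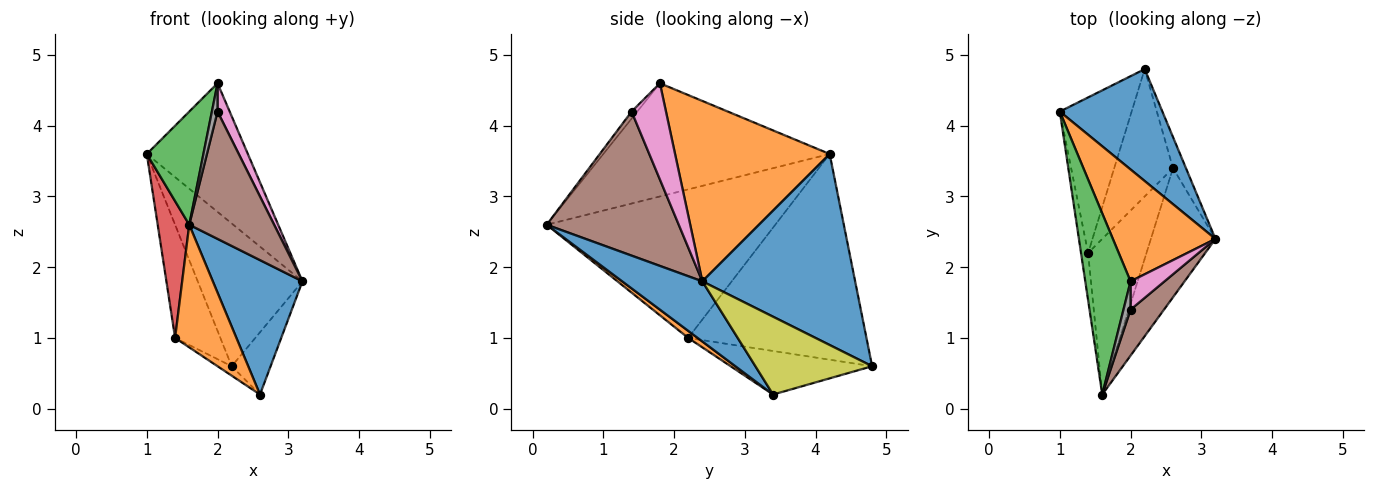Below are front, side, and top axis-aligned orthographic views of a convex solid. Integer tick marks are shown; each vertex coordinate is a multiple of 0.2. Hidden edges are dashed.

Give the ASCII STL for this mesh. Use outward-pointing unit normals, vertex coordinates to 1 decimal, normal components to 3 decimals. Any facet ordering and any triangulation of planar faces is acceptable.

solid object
 facet normal 0.754 0.517 0.405
  outer loop
   vertex 2.2 4.8 0.6
   vertex 1.0 4.2 3.6
   vertex 3.2 2.4 1.8
  endloop
 endfacet
 facet normal 0.756 0.494 0.430
  outer loop
   vertex 2.0 1.8 4.6
   vertex 3.2 2.4 1.8
   vertex 1.0 4.2 3.6
  endloop
 endfacet
 facet normal -0.904 -0.226 0.362
  outer loop
   vertex 2.0 1.8 4.6
   vertex 1.0 4.2 3.6
   vertex 1.6 0.2 2.6
  endloop
 endfacet
 facet normal -0.989 -0.137 -0.047
  outer loop
   vertex 1.4 2.2 1.0
   vertex 1.6 0.2 2.6
   vertex 1.0 4.2 3.6
  endloop
 endfacet
 facet normal -0.918 0.233 -0.321
  outer loop
   vertex 1.4 2.2 1.0
   vertex 1.0 4.2 3.6
   vertex 2.2 4.8 0.6
  endloop
 endfacet
 facet normal 0.826 -0.531 0.192
  outer loop
   vertex 2.0 1.4 4.2
   vertex 1.6 0.2 2.6
   vertex 3.2 2.4 1.8
  endloop
 endfacet
 facet normal 0.895 -0.316 0.316
  outer loop
   vertex 2.0 1.4 4.2
   vertex 3.2 2.4 1.8
   vertex 2.0 1.8 4.6
  endloop
 endfacet
 facet normal -0.577 -0.577 0.577
  outer loop
   vertex 2.0 1.4 4.2
   vertex 2.0 1.8 4.6
   vertex 1.6 0.2 2.6
  endloop
 endfacet
 facet normal 0.937 0.312 -0.156
  outer loop
   vertex 2.6 3.4 0.2
   vertex 2.2 4.8 0.6
   vertex 3.2 2.4 1.8
  endloop
 endfacet
 facet normal -0.594 0.059 -0.802
  outer loop
   vertex 2.6 3.4 0.2
   vertex 1.4 2.2 1.0
   vertex 2.2 4.8 0.6
  endloop
 endfacet
 facet normal 0.542 -0.606 -0.582
  outer loop
   vertex 2.6 3.4 0.2
   vertex 3.2 2.4 1.8
   vertex 1.6 0.2 2.6
  endloop
 endfacet
 facet normal 0.095 -0.616 -0.782
  outer loop
   vertex 2.6 3.4 0.2
   vertex 1.6 0.2 2.6
   vertex 1.4 2.2 1.0
  endloop
 endfacet
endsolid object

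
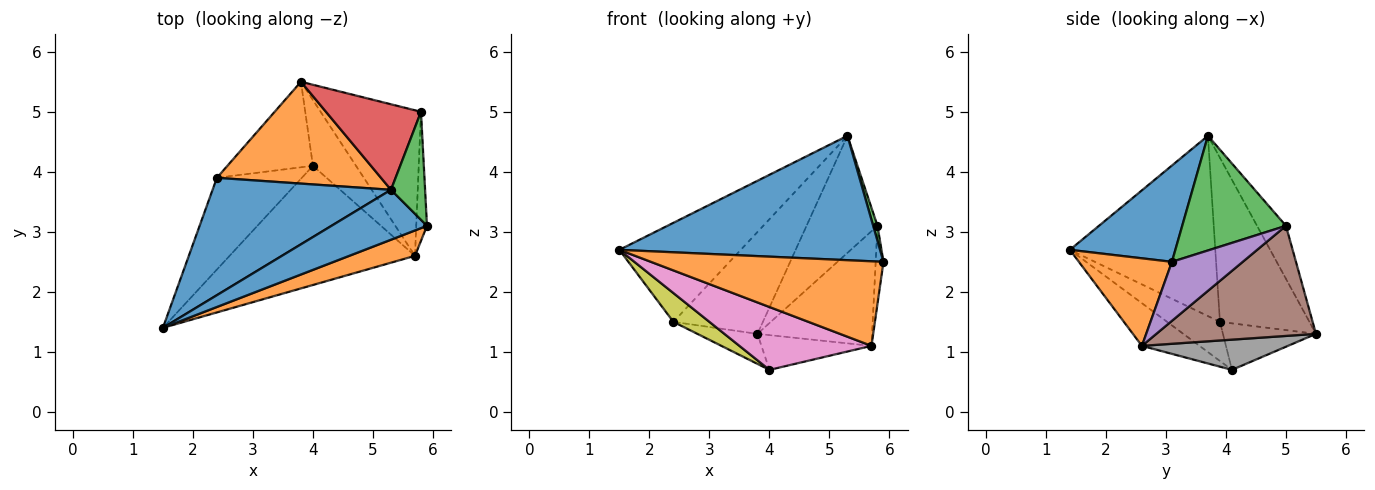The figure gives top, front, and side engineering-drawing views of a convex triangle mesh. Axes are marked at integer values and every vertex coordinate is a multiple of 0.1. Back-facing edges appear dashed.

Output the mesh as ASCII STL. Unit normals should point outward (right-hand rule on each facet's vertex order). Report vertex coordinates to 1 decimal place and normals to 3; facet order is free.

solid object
 facet normal 0.352 -0.869 0.349
  outer loop
   vertex 5.3 3.7 4.6
   vertex 1.5 1.4 2.7
   vertex 5.9 3.1 2.5
  endloop
 endfacet
 facet normal 0.358 -0.894 0.268
  outer loop
   vertex 5.7 2.6 1.1
   vertex 5.9 3.1 2.5
   vertex 1.5 1.4 2.7
  endloop
 endfacet
 facet normal 0.958 -0.040 0.285
  outer loop
   vertex 5.8 5.0 3.1
   vertex 5.3 3.7 4.6
   vertex 5.9 3.1 2.5
  endloop
 endfacet
 facet normal -0.313 0.767 0.560
  outer loop
   vertex 5.8 5.0 3.1
   vertex 3.8 5.5 1.3
   vertex 5.3 3.7 4.6
  endloop
 endfacet
 facet normal 0.978 0.108 -0.178
  outer loop
   vertex 5.8 5.0 3.1
   vertex 5.9 3.1 2.5
   vertex 5.7 2.6 1.1
  endloop
 endfacet
 facet normal 0.653 0.469 -0.595
  outer loop
   vertex 5.8 5.0 3.1
   vertex 5.7 2.6 1.1
   vertex 3.8 5.5 1.3
  endloop
 endfacet
 facet normal -0.200 -0.457 -0.867
  outer loop
   vertex 4.0 4.1 0.7
   vertex 5.7 2.6 1.1
   vertex 1.5 1.4 2.7
  endloop
 endfacet
 facet normal 0.527 0.397 -0.751
  outer loop
   vertex 4.0 4.1 0.7
   vertex 3.8 5.5 1.3
   vertex 5.7 2.6 1.1
  endloop
 endfacet
 facet normal -0.402 -0.274 -0.873
  outer loop
   vertex 2.4 3.9 1.5
   vertex 4.0 4.1 0.7
   vertex 1.5 1.4 2.7
  endloop
 endfacet
 facet normal -0.457 0.295 -0.840
  outer loop
   vertex 2.4 3.9 1.5
   vertex 3.8 5.5 1.3
   vertex 4.0 4.1 0.7
  endloop
 endfacet
 facet normal -0.611 0.510 0.605
  outer loop
   vertex 2.4 3.9 1.5
   vertex 1.5 1.4 2.7
   vertex 5.3 3.7 4.6
  endloop
 endfacet
 facet normal -0.577 0.577 0.577
  outer loop
   vertex 2.4 3.9 1.5
   vertex 5.3 3.7 4.6
   vertex 3.8 5.5 1.3
  endloop
 endfacet
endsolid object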